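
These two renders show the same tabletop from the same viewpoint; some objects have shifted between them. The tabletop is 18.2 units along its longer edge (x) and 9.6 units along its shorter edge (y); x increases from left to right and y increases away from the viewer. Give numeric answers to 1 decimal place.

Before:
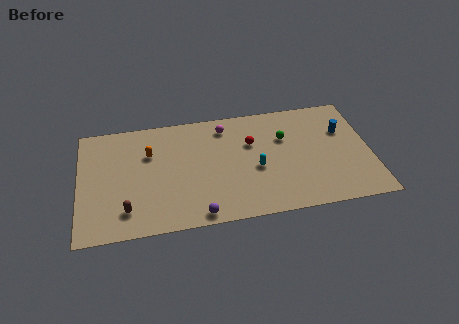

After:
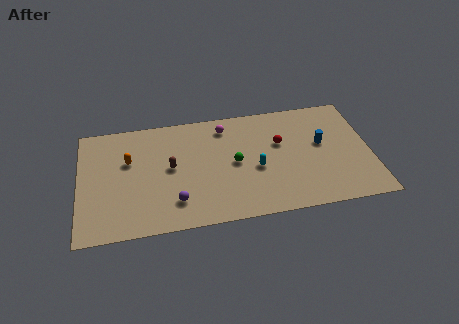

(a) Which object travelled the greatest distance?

the brown capsule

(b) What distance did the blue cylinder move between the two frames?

1.7

The blue cylinder moved from about (16.6, 6.4) to (15.2, 5.5), a distance of √(1.4² + 0.9²) ≈ 1.7.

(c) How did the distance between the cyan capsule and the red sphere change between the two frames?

+0.3

The distance was about 2.2 in the first image and 2.5 in the second, so they moved 0.3 units further apart.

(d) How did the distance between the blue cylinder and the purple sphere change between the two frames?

-0.9

Before: roughly 10.8 units apart; after: 9.9. That's 0.9 units closer together.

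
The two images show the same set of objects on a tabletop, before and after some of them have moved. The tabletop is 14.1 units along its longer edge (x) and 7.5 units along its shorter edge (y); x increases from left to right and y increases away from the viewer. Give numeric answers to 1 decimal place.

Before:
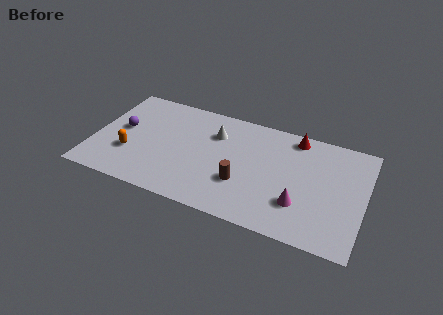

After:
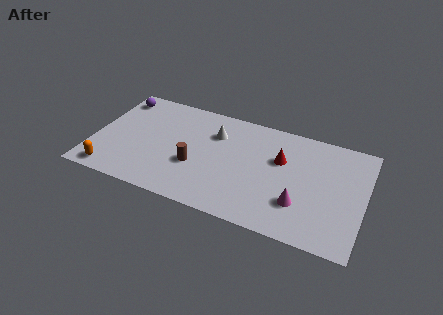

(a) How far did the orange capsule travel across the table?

1.8

The orange capsule was near (2.0, 2.5) before and (1.2, 0.9) after, so it travelled √(0.8² + 1.6²) ≈ 1.8 units.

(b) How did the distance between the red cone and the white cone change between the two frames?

-0.7

They were about 4.3 units apart before and 3.6 after — 0.7 units closer together.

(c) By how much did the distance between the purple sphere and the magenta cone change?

+1.1

The distance was about 9.7 in the first image and 10.8 in the second, so they moved 1.1 units further apart.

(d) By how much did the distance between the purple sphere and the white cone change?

+0.4

The distance was about 5.0 in the first image and 5.4 in the second, so they moved 0.4 units further apart.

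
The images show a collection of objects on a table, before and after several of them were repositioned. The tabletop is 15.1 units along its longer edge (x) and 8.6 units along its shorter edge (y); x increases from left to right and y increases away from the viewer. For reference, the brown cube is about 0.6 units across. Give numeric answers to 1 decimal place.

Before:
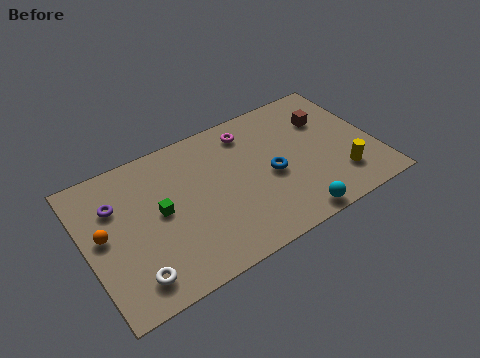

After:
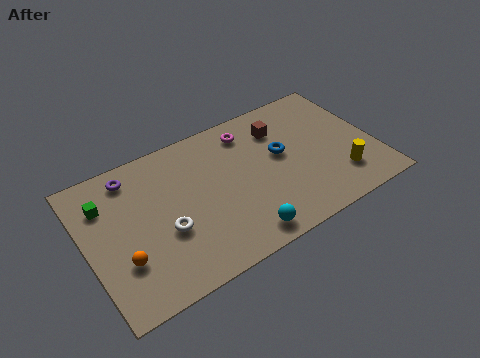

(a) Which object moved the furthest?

the green cube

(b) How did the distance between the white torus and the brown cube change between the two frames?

-4.5

The distance was about 11.8 in the first image and 7.3 in the second, so they moved 4.5 units closer together.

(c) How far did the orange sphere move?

2.0

The orange sphere was near (0.9, 4.6) before and (1.6, 2.7) after, so it travelled √(0.7² + 1.9²) ≈ 2.0 units.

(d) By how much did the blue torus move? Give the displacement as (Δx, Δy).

(0.7, 1.0)

The blue torus was at about (9.6, 3.9) and moved to about (10.3, 4.9).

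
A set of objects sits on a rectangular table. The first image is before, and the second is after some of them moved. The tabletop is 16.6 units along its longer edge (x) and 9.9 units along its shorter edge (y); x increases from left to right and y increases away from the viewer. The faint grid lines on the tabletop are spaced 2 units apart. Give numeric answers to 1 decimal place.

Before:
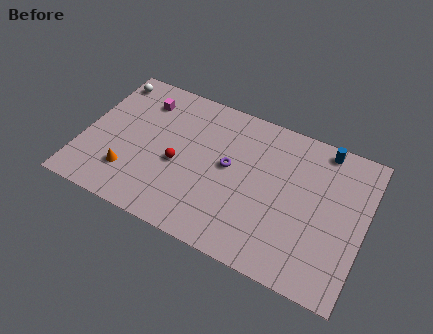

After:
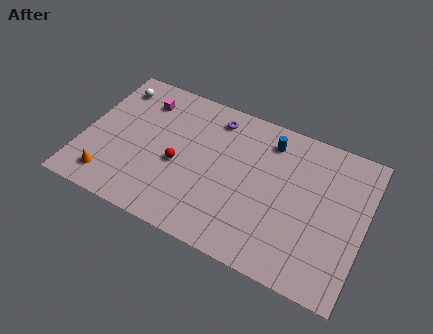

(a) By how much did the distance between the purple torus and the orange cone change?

+2.3

They were about 6.3 units apart before and 8.6 after — 2.3 units further apart.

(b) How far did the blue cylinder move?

3.2

From (13.8, 8.9) to (10.7, 8.1), the blue cylinder covered √(3.1² + 0.8²) ≈ 3.2 units.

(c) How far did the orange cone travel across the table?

1.4

From (3.0, 2.5) to (1.9, 1.7), the orange cone covered √(1.1² + 0.8²) ≈ 1.4 units.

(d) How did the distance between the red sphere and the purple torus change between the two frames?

+1.2

Before: roughly 3.1 units apart; after: 4.3. That's 1.2 units further apart.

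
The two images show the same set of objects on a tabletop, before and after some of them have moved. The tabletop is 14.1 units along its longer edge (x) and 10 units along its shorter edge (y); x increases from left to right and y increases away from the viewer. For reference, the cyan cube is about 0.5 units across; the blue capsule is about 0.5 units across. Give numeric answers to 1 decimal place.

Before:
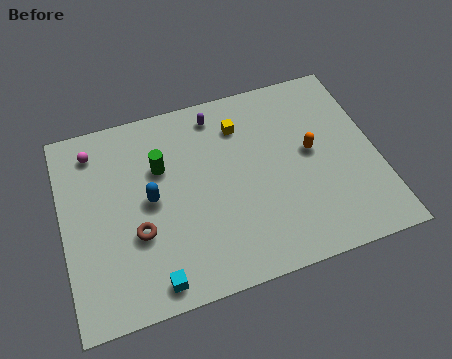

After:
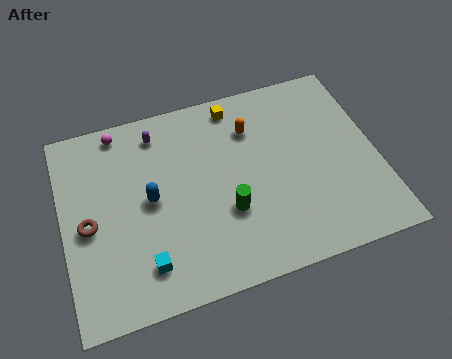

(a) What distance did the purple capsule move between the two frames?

2.7

From (7.2, 8.6) to (4.5, 8.4), the purple capsule covered √(2.7² + 0.2²) ≈ 2.7 units.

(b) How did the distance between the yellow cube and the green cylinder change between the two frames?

+1.5

Before: roughly 3.9 units apart; after: 5.4. That's 1.5 units further apart.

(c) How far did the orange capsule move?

3.2

The orange capsule moved from about (11.2, 5.4) to (8.7, 7.4), a distance of √(2.5² + 2.0²) ≈ 3.2.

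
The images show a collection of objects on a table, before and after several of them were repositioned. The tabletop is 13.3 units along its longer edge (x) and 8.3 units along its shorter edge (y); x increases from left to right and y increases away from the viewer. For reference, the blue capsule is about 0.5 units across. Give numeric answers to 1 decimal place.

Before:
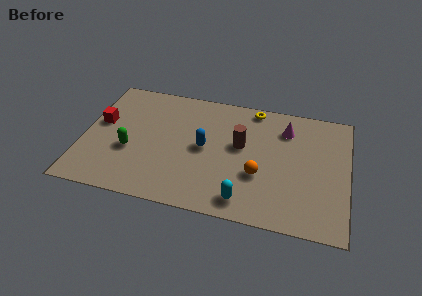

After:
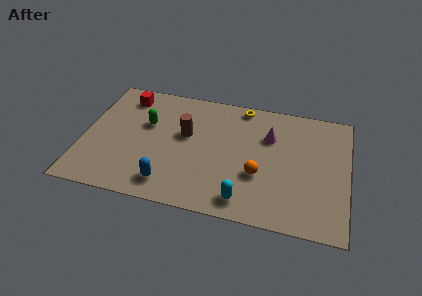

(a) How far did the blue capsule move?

3.2

The blue capsule was near (6.1, 4.2) before and (4.5, 1.4) after, so it travelled √(1.6² + 2.8²) ≈ 3.2 units.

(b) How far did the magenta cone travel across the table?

1.1

The magenta cone was near (10.1, 6.4) before and (9.3, 5.7) after, so it travelled √(0.8² + 0.7²) ≈ 1.1 units.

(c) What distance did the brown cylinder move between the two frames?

2.8

The brown cylinder moved from about (7.9, 4.8) to (5.1, 4.9), a distance of √(2.8² + 0.1²) ≈ 2.8.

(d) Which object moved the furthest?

the blue capsule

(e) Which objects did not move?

the cyan capsule and the orange sphere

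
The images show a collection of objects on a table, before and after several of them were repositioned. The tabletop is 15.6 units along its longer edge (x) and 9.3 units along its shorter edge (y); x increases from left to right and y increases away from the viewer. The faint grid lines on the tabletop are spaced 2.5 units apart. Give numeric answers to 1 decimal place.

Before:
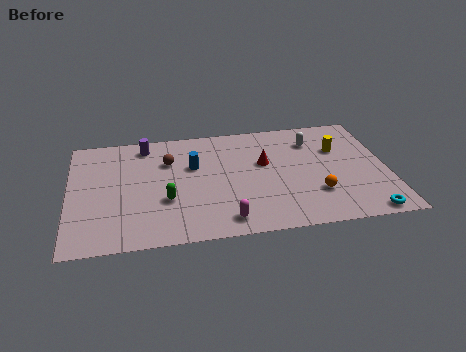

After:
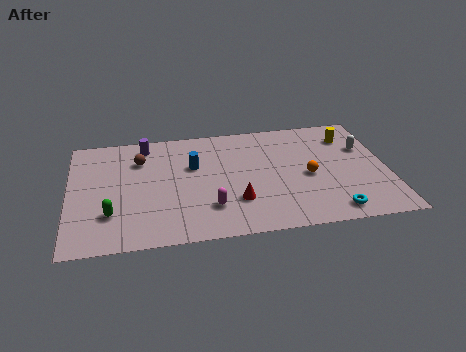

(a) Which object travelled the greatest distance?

the red cone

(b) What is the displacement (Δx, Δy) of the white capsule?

(2.5, -1.0)

From the two frames, the white capsule sits at roughly (12.1, 7.1) before and (14.6, 6.1) after.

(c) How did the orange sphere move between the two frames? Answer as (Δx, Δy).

(-0.3, 1.5)

From the two frames, the orange sphere sits at roughly (12.0, 2.7) before and (11.7, 4.2) after.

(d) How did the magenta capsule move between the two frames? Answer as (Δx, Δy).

(-0.7, 1.1)

From the two frames, the magenta capsule sits at roughly (7.5, 1.3) before and (6.8, 2.4) after.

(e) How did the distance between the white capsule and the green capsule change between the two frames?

+4.8

The distance was about 8.3 in the first image and 13.1 in the second, so they moved 4.8 units further apart.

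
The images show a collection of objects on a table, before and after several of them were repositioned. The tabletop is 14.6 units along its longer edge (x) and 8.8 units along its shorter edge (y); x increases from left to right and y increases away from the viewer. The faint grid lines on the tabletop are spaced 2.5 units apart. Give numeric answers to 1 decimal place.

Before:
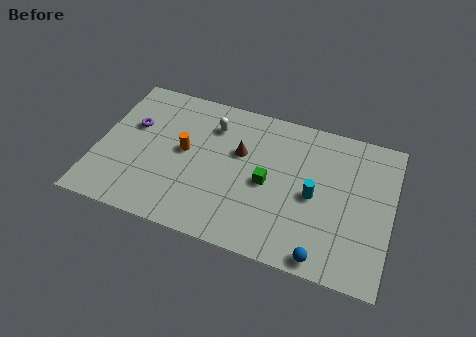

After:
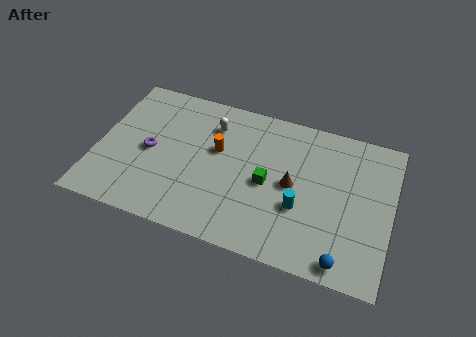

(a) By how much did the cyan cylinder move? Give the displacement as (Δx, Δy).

(-0.6, -0.9)

The cyan cylinder was at about (10.8, 4.1) and moved to about (10.2, 3.2).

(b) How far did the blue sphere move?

1.0

From (11.5, 0.8) to (12.5, 0.9), the blue sphere covered √(1.0² + 0.1²) ≈ 1.0 units.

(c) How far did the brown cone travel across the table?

2.9

The brown cone was near (7.0, 5.5) before and (9.7, 4.4) after, so it travelled √(2.7² + 1.1²) ≈ 2.9 units.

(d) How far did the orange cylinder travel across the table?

1.7

From (4.3, 4.7) to (5.9, 5.3), the orange cylinder covered √(1.6² + 0.6²) ≈ 1.7 units.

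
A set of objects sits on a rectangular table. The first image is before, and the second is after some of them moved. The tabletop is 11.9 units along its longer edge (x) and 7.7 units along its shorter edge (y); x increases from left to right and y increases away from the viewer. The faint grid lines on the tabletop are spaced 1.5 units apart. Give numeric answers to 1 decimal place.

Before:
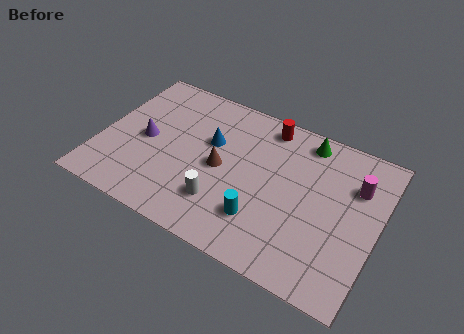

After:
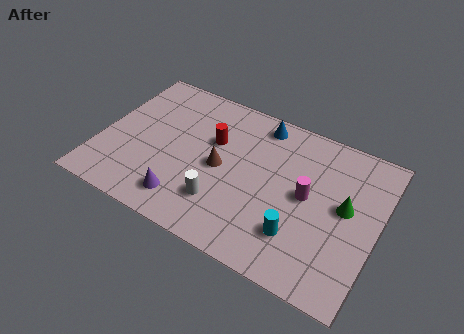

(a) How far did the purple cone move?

3.1

The purple cone moved from about (1.9, 3.7) to (4.0, 1.4), a distance of √(2.1² + 2.3²) ≈ 3.1.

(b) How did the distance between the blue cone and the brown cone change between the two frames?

+2.0

They were about 1.3 units apart before and 3.3 after — 2.0 units further apart.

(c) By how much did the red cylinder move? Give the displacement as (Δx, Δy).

(-2.1, -1.8)

The red cylinder started near (6.8, 6.7) and ended near (4.7, 4.9).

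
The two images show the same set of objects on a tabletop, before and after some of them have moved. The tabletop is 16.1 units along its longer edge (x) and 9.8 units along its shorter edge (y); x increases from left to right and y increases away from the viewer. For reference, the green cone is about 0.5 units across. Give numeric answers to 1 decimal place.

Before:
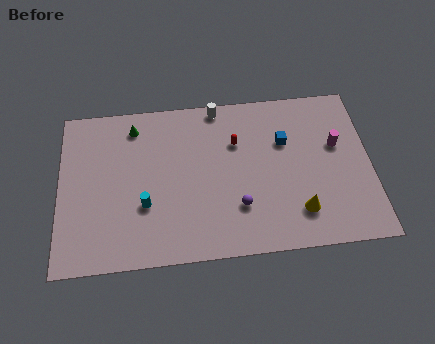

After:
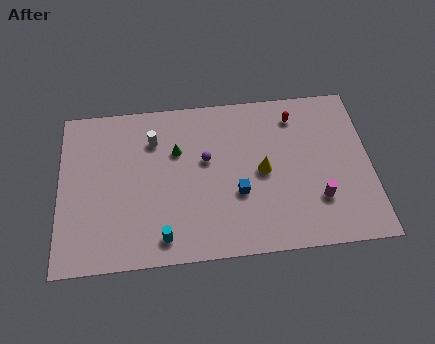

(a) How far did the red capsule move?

3.4

The red capsule was near (9.2, 6.7) before and (12.3, 8.0) after, so it travelled √(3.1² + 1.3²) ≈ 3.4 units.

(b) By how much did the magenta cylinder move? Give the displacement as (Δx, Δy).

(-1.1, -3.2)

The magenta cylinder was at about (14.4, 6.0) and moved to about (13.3, 2.8).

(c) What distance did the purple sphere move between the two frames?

3.4

The purple sphere was near (9.2, 2.8) before and (7.6, 5.8) after, so it travelled √(1.6² + 3.0²) ≈ 3.4 units.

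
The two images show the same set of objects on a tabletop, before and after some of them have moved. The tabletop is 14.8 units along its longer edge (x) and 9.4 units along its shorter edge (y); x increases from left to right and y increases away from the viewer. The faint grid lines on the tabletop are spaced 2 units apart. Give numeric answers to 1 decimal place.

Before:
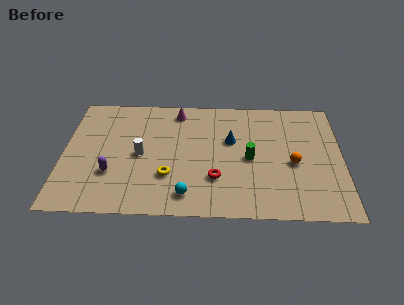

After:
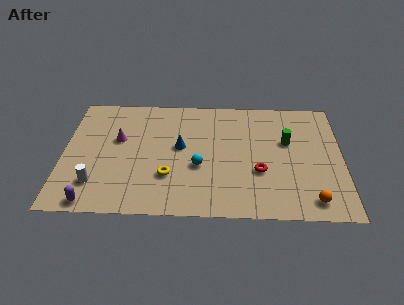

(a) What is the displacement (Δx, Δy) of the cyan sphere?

(0.6, 2.2)

From the two frames, the cyan sphere sits at roughly (6.6, 1.5) before and (7.2, 3.7) after.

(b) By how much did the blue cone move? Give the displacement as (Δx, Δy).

(-2.7, -0.6)

The blue cone was at about (8.9, 5.8) and moved to about (6.2, 5.2).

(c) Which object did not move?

the yellow torus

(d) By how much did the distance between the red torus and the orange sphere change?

-0.9

They were about 4.3 units apart before and 3.4 after — 0.9 units closer together.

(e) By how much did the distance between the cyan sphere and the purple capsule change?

+1.9

The distance was about 4.3 in the first image and 6.2 in the second, so they moved 1.9 units further apart.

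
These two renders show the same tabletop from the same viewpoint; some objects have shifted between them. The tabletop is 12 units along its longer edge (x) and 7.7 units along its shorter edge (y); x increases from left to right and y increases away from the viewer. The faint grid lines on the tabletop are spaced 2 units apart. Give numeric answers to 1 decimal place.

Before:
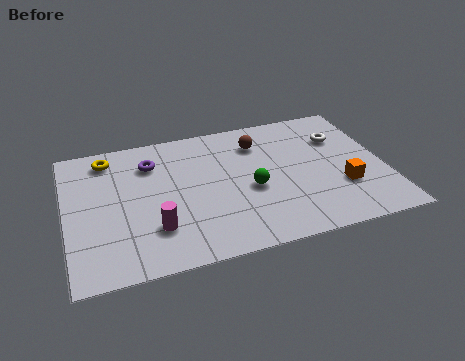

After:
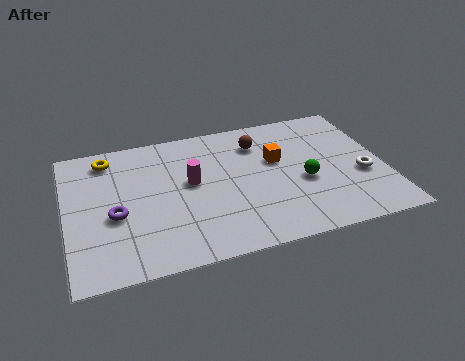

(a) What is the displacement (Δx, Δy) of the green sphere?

(2.0, -0.1)

The green sphere started near (6.9, 3.3) and ended near (8.9, 3.2).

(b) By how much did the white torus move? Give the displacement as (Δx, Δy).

(0.6, -2.4)

The white torus started near (10.5, 5.4) and ended near (11.1, 3.0).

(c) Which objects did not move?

the brown sphere and the yellow torus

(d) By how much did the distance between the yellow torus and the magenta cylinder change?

-0.9

Before: roughly 4.6 units apart; after: 3.7. That's 0.9 units closer together.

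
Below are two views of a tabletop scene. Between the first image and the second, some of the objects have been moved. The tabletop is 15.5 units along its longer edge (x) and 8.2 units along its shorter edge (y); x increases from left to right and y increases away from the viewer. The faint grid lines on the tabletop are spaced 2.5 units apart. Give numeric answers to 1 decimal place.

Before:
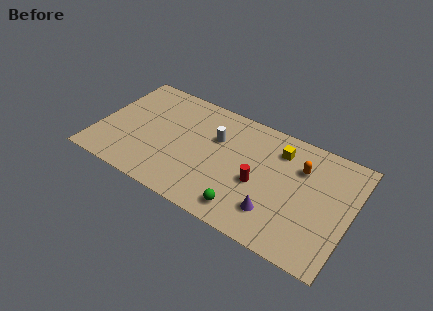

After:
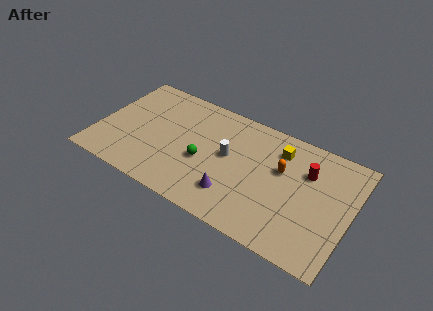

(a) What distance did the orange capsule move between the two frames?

1.3

The orange capsule moved from about (12.3, 5.8) to (11.2, 5.1), a distance of √(1.1² + 0.7²) ≈ 1.3.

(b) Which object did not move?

the yellow cube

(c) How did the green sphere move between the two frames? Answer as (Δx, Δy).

(-2.9, 2.1)

The green sphere started near (9.5, 1.3) and ended near (6.6, 3.4).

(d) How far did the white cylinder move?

1.3

From (7.1, 5.4) to (8.0, 4.5), the white cylinder covered √(0.9² + 0.9²) ≈ 1.3 units.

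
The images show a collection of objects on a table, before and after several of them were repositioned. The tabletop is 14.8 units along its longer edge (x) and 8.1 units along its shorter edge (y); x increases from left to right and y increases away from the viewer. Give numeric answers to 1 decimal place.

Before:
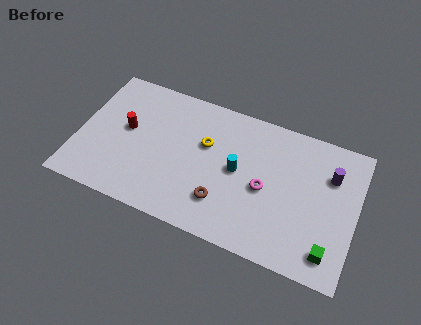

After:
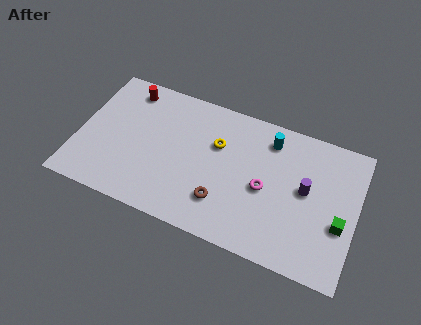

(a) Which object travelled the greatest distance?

the cyan cylinder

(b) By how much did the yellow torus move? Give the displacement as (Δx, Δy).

(0.6, 0.2)

The yellow torus started near (6.7, 5.1) and ended near (7.3, 5.3).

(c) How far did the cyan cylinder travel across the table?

2.8

The cyan cylinder moved from about (8.5, 4.2) to (10.0, 6.6), a distance of √(1.5² + 2.4²) ≈ 2.8.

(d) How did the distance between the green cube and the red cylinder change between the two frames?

+0.8

They were about 11.5 units apart before and 12.3 after — 0.8 units further apart.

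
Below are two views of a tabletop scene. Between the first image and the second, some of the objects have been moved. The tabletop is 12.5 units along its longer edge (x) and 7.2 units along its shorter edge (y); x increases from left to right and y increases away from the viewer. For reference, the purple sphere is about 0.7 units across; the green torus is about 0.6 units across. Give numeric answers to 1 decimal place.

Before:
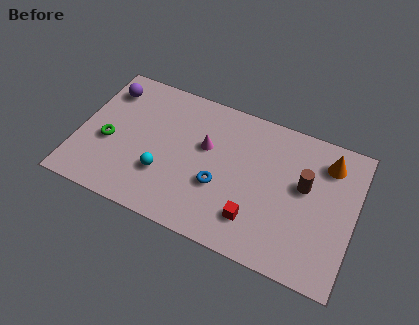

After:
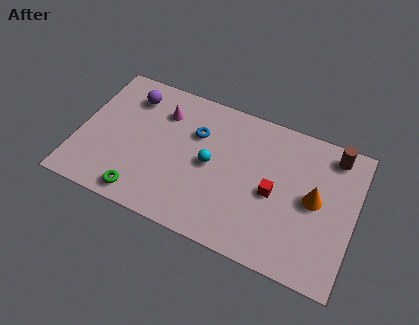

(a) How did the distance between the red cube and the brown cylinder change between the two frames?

+0.6

The distance was about 3.2 in the first image and 3.8 in the second, so they moved 0.6 units further apart.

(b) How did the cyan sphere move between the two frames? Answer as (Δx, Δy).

(2.0, 1.3)

The cyan sphere was at about (4.0, 2.3) and moved to about (6.0, 3.6).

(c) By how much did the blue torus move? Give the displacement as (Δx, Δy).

(-1.3, 2.2)

The blue torus started near (6.5, 2.7) and ended near (5.2, 4.9).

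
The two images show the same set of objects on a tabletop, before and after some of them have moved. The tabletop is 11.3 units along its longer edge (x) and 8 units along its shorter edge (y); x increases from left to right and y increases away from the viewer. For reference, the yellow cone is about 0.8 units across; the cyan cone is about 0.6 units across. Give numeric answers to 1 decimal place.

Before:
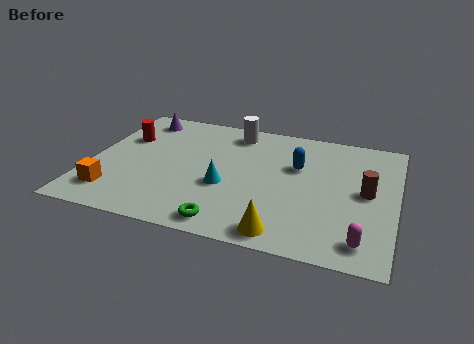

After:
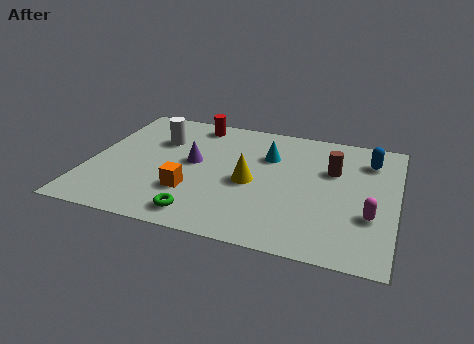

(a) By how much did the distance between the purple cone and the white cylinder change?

-1.8

The distance was about 3.6 in the first image and 1.8 in the second, so they moved 1.8 units closer together.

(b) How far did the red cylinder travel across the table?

3.0

The red cylinder was near (1.1, 5.3) before and (3.6, 7.0) after, so it travelled √(2.5² + 1.7²) ≈ 3.0 units.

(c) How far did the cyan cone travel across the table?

2.8

The cyan cone was near (5.1, 3.1) before and (6.5, 5.5) after, so it travelled √(1.4² + 2.4²) ≈ 2.8 units.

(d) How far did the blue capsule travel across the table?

2.8

The blue capsule moved from about (7.6, 5.1) to (10.2, 6.2), a distance of √(2.6² + 1.1²) ≈ 2.8.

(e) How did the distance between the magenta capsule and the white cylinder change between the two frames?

+0.9

Before: roughly 7.6 units apart; after: 8.5. That's 0.9 units further apart.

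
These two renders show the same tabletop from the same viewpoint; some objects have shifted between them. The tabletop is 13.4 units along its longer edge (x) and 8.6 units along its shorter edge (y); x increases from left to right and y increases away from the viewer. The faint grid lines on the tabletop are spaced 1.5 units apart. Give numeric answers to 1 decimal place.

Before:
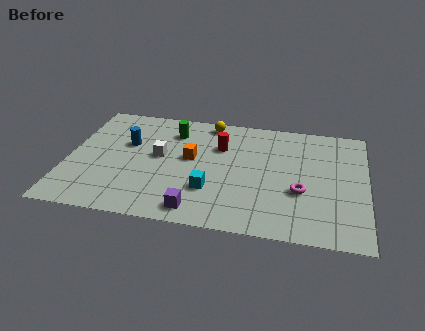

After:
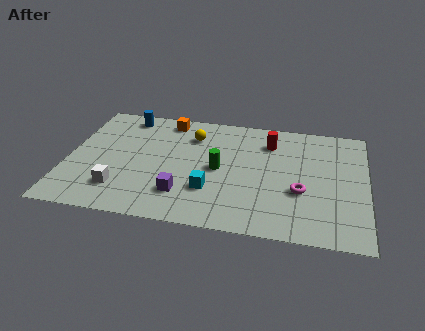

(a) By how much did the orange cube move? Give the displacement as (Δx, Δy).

(-1.2, 2.7)

From the two frames, the orange cube sits at roughly (5.5, 4.8) before and (4.3, 7.5) after.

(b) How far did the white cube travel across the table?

3.1

The white cube moved from about (4.1, 4.7) to (2.5, 2.0), a distance of √(1.6² + 2.7²) ≈ 3.1.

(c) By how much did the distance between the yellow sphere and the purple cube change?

-2.2

The distance was about 6.6 in the first image and 4.4 in the second, so they moved 2.2 units closer together.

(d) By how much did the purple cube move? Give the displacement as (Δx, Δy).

(-0.7, 1.0)

From the two frames, the purple cube sits at roughly (6.0, 1.1) before and (5.3, 2.1) after.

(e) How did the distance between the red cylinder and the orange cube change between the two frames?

+3.1

The distance was about 1.7 in the first image and 4.8 in the second, so they moved 3.1 units further apart.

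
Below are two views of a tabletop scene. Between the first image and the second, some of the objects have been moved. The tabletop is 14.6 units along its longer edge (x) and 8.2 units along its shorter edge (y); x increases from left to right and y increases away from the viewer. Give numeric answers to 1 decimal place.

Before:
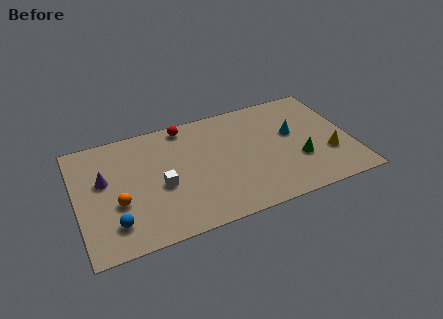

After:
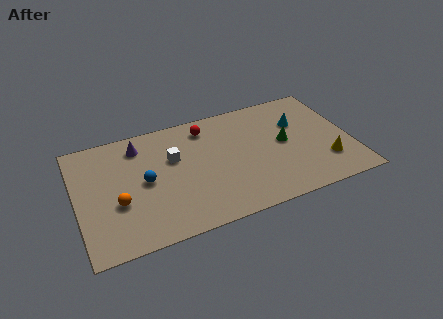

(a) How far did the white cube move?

1.9

From (4.4, 3.5) to (5.2, 5.2), the white cube covered √(0.8² + 1.7²) ≈ 1.9 units.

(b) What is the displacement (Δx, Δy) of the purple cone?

(2.0, 1.8)

The purple cone started near (1.5, 4.9) and ended near (3.5, 6.7).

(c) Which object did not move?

the orange sphere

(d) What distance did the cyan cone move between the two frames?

0.8

From (11.6, 4.8) to (12.0, 5.5), the cyan cone covered √(0.4² + 0.7²) ≈ 0.8 units.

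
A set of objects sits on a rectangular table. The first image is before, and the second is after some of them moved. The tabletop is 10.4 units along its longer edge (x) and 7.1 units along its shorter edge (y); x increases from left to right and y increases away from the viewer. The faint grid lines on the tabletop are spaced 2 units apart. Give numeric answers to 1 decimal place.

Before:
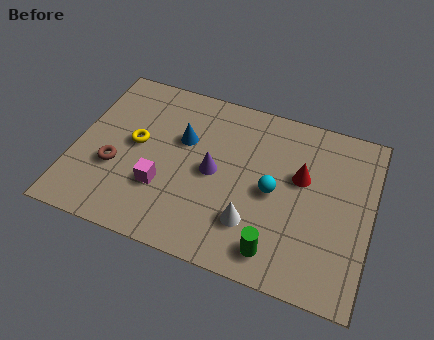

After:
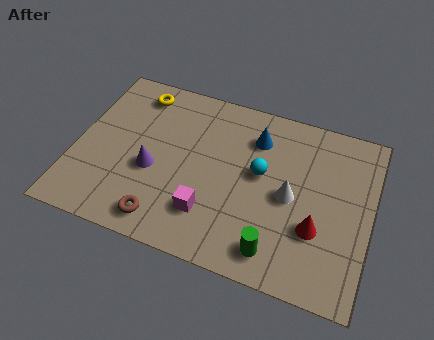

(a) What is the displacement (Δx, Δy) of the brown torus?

(1.9, -1.6)

From the two frames, the brown torus sits at roughly (1.5, 2.6) before and (3.4, 1.0) after.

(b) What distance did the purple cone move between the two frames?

2.2

The purple cone moved from about (4.9, 3.5) to (2.8, 2.9), a distance of √(2.1² + 0.6²) ≈ 2.2.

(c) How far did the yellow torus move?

2.2

The yellow torus was near (2.1, 3.8) before and (1.9, 6.0) after, so it travelled √(0.2² + 2.2²) ≈ 2.2 units.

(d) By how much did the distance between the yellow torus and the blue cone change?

+2.6

They were about 1.7 units apart before and 4.3 after — 2.6 units further apart.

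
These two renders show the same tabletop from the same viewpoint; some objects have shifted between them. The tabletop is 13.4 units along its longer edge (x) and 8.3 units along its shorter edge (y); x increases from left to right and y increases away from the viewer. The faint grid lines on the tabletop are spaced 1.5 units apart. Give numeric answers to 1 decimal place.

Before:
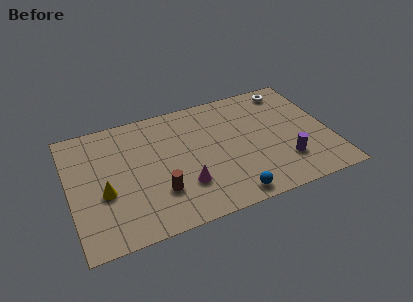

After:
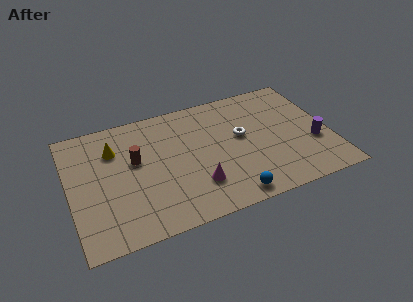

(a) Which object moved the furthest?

the white torus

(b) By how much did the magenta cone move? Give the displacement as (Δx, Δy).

(0.6, -0.2)

The magenta cone started near (5.7, 2.4) and ended near (6.3, 2.2).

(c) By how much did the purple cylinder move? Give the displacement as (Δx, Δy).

(1.6, 0.8)

The purple cylinder was at about (10.9, 2.2) and moved to about (12.5, 3.0).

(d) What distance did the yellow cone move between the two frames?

2.8

The yellow cone moved from about (1.7, 3.3) to (2.4, 6.0), a distance of √(0.7² + 2.7²) ≈ 2.8.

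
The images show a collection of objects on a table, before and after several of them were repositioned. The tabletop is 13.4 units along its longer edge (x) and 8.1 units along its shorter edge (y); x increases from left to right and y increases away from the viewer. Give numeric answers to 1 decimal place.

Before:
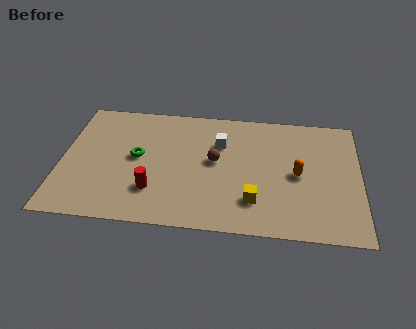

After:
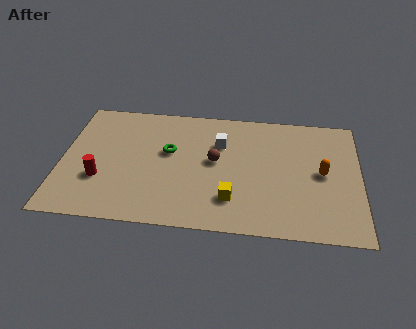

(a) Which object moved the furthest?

the red cylinder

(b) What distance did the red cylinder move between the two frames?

2.5

The red cylinder was near (4.2, 2.2) before and (1.8, 2.7) after, so it travelled √(2.4² + 0.5²) ≈ 2.5 units.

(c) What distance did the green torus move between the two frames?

1.5

From (3.4, 4.3) to (4.8, 4.8), the green torus covered √(1.4² + 0.5²) ≈ 1.5 units.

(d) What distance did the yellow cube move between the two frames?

1.0

The yellow cube moved from about (8.7, 2.0) to (7.7, 2.0), a distance of √(1.0² + 0.0²) ≈ 1.0.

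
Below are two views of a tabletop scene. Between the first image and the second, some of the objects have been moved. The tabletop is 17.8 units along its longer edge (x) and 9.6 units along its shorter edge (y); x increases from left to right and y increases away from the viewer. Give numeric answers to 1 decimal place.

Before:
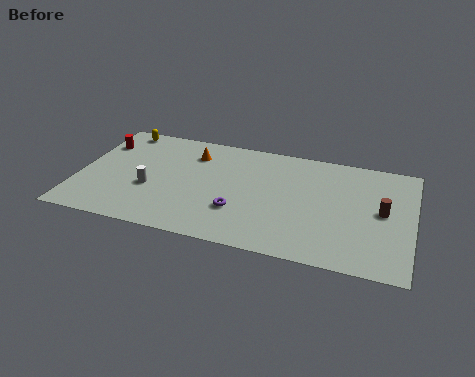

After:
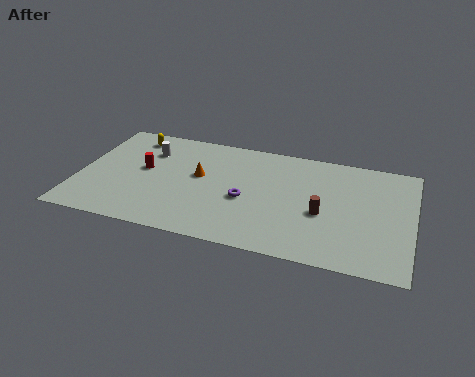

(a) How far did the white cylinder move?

3.3

From (3.9, 3.7) to (3.5, 7.0), the white cylinder covered √(0.4² + 3.3²) ≈ 3.3 units.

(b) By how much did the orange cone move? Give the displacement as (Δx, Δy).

(0.5, -1.9)

The orange cone was at about (5.9, 7.4) and moved to about (6.4, 5.5).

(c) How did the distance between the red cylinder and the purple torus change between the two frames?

-3.1

They were about 8.8 units apart before and 5.7 after — 3.1 units closer together.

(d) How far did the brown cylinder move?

3.3

The brown cylinder moved from about (16.2, 5.0) to (13.1, 4.0), a distance of √(3.1² + 1.0²) ≈ 3.3.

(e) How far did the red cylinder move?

3.1

The red cylinder moved from about (0.9, 7.1) to (3.4, 5.3), a distance of √(2.5² + 1.8²) ≈ 3.1.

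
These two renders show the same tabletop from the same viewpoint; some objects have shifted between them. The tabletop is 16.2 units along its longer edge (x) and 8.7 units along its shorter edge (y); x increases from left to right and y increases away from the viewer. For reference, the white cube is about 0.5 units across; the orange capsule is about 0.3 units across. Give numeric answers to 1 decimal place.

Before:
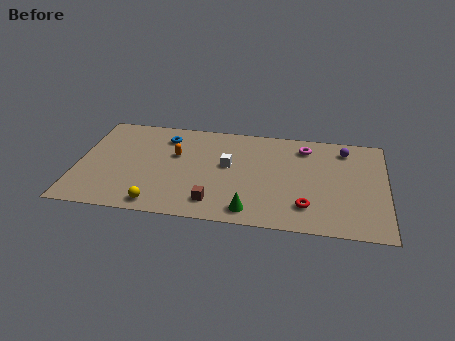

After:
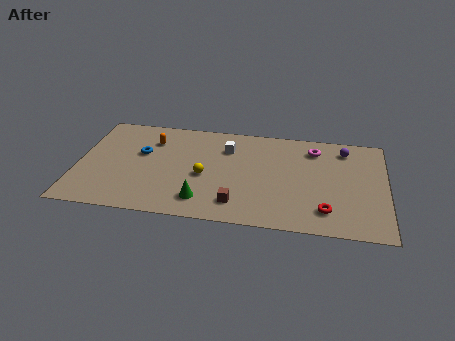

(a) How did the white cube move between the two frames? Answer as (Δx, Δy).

(-0.1, 1.5)

From the two frames, the white cube sits at roughly (7.9, 4.9) before and (7.8, 6.4) after.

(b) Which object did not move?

the purple sphere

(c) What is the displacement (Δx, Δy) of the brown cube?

(1.2, 0.1)

From the two frames, the brown cube sits at roughly (7.3, 1.6) before and (8.5, 1.7) after.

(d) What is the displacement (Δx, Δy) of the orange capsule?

(-1.3, 1.1)

The orange capsule was at about (5.1, 5.4) and moved to about (3.8, 6.5).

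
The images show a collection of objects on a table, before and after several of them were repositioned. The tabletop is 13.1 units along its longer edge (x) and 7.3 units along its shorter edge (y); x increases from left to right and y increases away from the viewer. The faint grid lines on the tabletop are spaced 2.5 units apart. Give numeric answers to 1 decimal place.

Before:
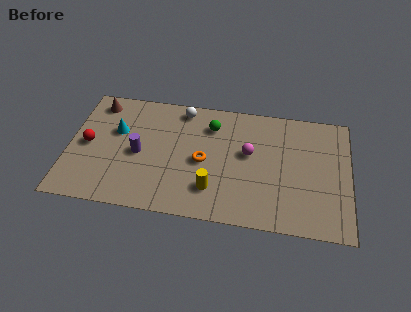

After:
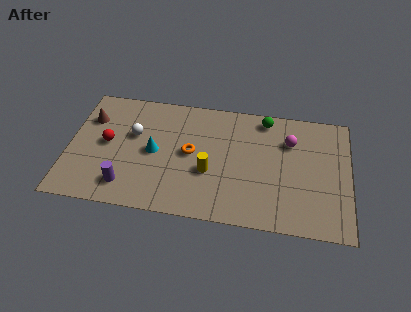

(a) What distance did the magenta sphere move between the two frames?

2.1

The magenta sphere moved from about (8.4, 4.2) to (10.3, 5.2), a distance of √(1.9² + 1.0²) ≈ 2.1.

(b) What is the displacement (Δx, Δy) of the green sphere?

(2.5, 0.8)

The green sphere was at about (6.6, 5.6) and moved to about (9.1, 6.4).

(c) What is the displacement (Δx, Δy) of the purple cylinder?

(-0.5, -2.0)

The purple cylinder started near (3.3, 3.4) and ended near (2.8, 1.4).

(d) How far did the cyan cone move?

2.1

The cyan cone moved from about (2.2, 4.6) to (4.0, 3.6), a distance of √(1.8² + 1.0²) ≈ 2.1.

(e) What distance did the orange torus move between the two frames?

0.7

The orange torus was near (6.3, 3.4) before and (5.7, 3.8) after, so it travelled √(0.6² + 0.4²) ≈ 0.7 units.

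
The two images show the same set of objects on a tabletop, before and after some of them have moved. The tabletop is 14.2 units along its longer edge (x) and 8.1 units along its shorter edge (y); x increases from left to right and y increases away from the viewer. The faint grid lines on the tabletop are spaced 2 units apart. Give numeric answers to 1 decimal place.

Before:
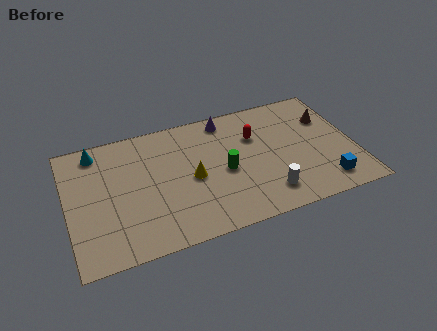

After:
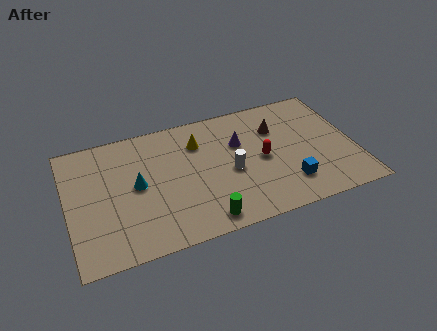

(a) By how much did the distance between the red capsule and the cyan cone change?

-1.7

The distance was about 7.9 in the first image and 6.2 in the second, so they moved 1.7 units closer together.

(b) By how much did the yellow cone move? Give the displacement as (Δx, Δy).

(0.5, 2.2)

From the two frames, the yellow cone sits at roughly (6.1, 3.8) before and (6.6, 6.0) after.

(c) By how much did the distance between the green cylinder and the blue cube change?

-0.9

The distance was about 5.3 in the first image and 4.4 in the second, so they moved 0.9 units closer together.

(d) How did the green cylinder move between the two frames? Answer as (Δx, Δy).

(-1.3, -2.7)

The green cylinder started near (7.7, 3.7) and ended near (6.4, 1.0).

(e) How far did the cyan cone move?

3.3

From (1.6, 7.0) to (3.4, 4.2), the cyan cone covered √(1.8² + 2.8²) ≈ 3.3 units.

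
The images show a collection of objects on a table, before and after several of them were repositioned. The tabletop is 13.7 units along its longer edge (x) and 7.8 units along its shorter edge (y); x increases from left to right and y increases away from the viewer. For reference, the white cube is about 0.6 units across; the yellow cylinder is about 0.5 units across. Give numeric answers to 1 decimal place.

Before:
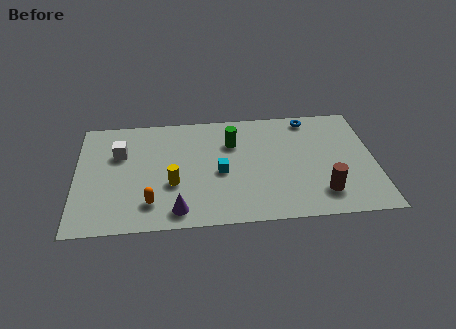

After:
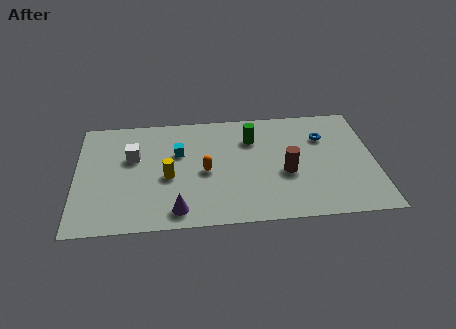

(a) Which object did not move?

the purple cone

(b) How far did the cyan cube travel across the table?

2.4

From (6.6, 3.5) to (4.7, 5.0), the cyan cube covered √(1.9² + 1.5²) ≈ 2.4 units.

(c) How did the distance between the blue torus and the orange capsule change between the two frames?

-3.2

The distance was about 9.0 in the first image and 5.8 in the second, so they moved 3.2 units closer together.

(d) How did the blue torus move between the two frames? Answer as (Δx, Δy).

(0.6, -1.4)

The blue torus was at about (10.8, 6.9) and moved to about (11.4, 5.5).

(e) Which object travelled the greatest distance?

the orange capsule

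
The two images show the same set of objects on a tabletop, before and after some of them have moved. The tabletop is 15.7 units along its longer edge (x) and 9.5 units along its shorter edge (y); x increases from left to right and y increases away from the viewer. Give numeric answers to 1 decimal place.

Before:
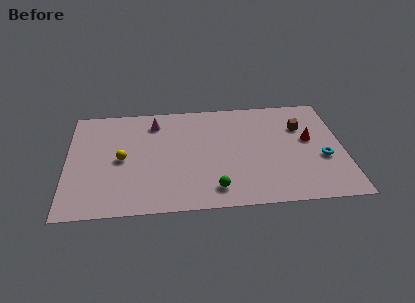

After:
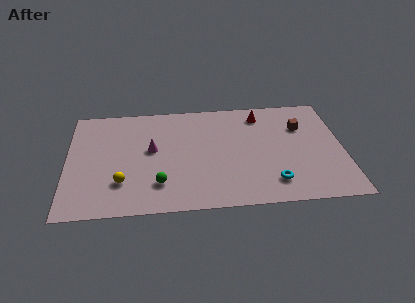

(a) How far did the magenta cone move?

2.4

From (5.0, 7.7) to (4.8, 5.3), the magenta cone covered √(0.2² + 2.4²) ≈ 2.4 units.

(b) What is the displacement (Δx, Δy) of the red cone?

(-2.7, 2.5)

From the two frames, the red cone sits at roughly (13.8, 5.4) before and (11.1, 7.9) after.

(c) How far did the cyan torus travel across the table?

3.4

The cyan torus moved from about (14.5, 3.7) to (11.6, 1.9), a distance of √(2.9² + 1.8²) ≈ 3.4.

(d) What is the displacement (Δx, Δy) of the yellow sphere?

(0.0, -2.0)

The yellow sphere was at about (3.1, 4.6) and moved to about (3.1, 2.6).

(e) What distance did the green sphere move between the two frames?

3.2

The green sphere moved from about (8.3, 1.6) to (5.2, 2.3), a distance of √(3.1² + 0.7²) ≈ 3.2.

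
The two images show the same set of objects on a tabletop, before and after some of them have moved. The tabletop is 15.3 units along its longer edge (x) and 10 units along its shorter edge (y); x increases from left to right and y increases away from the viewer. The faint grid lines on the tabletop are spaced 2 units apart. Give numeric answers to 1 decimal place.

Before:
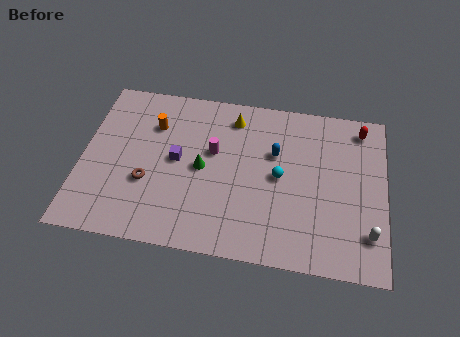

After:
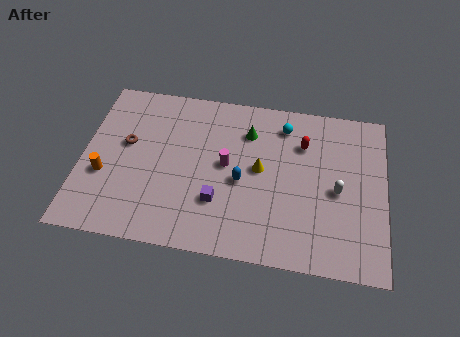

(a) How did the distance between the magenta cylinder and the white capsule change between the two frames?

-3.1

They were about 8.7 units apart before and 5.6 after — 3.1 units closer together.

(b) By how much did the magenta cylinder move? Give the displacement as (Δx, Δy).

(0.7, -0.7)

The magenta cylinder was at about (6.6, 6.0) and moved to about (7.3, 5.3).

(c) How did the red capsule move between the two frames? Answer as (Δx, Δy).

(-2.9, -1.4)

From the two frames, the red capsule sits at roughly (14.0, 8.6) before and (11.1, 7.2) after.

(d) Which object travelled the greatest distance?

the orange cylinder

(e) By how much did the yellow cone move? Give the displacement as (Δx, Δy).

(1.5, -3.0)

The yellow cone started near (7.5, 8.3) and ended near (9.0, 5.3).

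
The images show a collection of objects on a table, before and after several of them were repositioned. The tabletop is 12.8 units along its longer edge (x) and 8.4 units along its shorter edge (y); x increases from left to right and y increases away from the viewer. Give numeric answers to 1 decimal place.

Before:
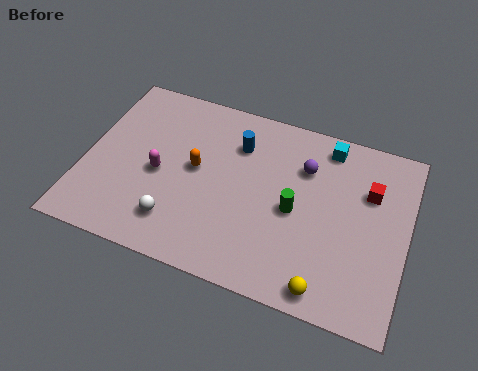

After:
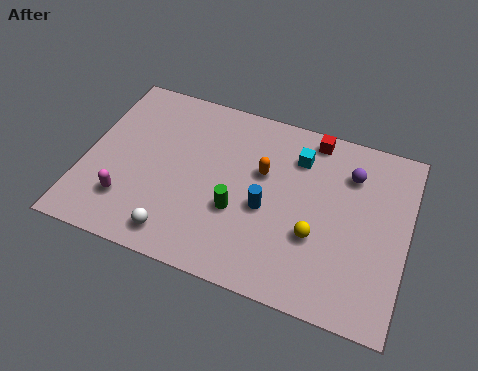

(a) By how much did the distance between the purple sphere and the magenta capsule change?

+3.5

Before: roughly 6.0 units apart; after: 9.5. That's 3.5 units further apart.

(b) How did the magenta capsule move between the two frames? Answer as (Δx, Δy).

(-1.1, -1.7)

From the two frames, the magenta capsule sits at roughly (3.0, 3.8) before and (1.9, 2.1) after.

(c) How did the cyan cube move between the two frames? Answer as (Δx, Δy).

(-1.1, -0.9)

The cyan cube was at about (9.4, 7.3) and moved to about (8.3, 6.4).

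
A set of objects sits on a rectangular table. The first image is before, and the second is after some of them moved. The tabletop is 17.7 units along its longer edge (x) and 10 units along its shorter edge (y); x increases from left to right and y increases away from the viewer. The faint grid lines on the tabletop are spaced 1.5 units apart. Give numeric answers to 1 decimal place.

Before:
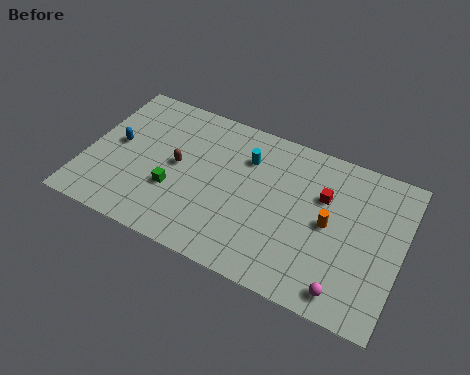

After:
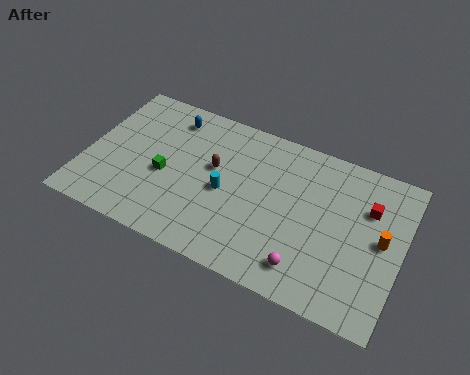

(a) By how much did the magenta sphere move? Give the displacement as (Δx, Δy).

(-2.2, 0.5)

The magenta sphere started near (15.0, 1.3) and ended near (12.8, 1.8).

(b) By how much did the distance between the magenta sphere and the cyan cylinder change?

-3.0

The distance was about 8.6 in the first image and 5.6 in the second, so they moved 3.0 units closer together.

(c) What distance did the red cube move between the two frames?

2.5

The red cube moved from about (13.2, 6.6) to (15.7, 6.9), a distance of √(2.5² + 0.3²) ≈ 2.5.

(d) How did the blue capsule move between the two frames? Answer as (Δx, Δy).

(2.7, 3.0)

From the two frames, the blue capsule sits at roughly (1.6, 5.3) before and (4.3, 8.3) after.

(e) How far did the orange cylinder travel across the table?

2.9

The orange cylinder moved from about (13.7, 5.0) to (16.6, 5.2), a distance of √(2.9² + 0.2²) ≈ 2.9.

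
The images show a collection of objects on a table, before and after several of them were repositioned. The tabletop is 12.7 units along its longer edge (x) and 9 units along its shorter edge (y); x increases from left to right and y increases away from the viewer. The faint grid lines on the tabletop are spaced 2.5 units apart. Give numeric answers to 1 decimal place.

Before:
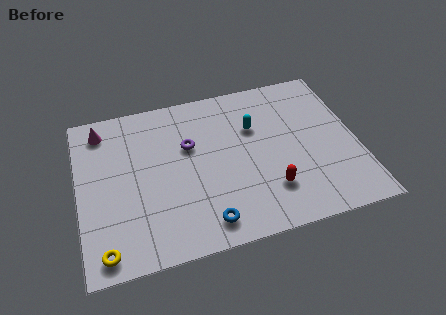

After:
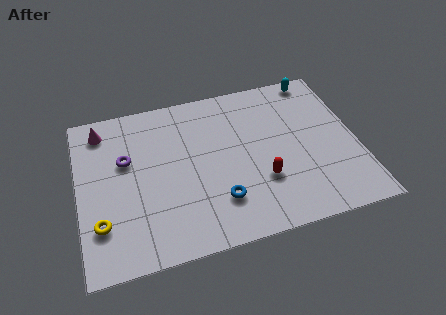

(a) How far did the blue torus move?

1.2

From (5.5, 1.3) to (6.2, 2.3), the blue torus covered √(0.7² + 1.0²) ≈ 1.2 units.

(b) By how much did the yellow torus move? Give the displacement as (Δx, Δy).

(-0.1, 1.4)

The yellow torus was at about (1.0, 1.0) and moved to about (0.9, 2.4).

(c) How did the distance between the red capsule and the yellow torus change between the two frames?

-0.3

They were about 7.6 units apart before and 7.3 after — 0.3 units closer together.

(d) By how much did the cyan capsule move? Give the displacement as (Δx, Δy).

(3.1, 2.2)

From the two frames, the cyan capsule sits at roughly (8.1, 6.0) before and (11.2, 8.2) after.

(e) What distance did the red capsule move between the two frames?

0.7

The red capsule moved from about (8.5, 2.3) to (8.2, 2.9), a distance of √(0.3² + 0.6²) ≈ 0.7.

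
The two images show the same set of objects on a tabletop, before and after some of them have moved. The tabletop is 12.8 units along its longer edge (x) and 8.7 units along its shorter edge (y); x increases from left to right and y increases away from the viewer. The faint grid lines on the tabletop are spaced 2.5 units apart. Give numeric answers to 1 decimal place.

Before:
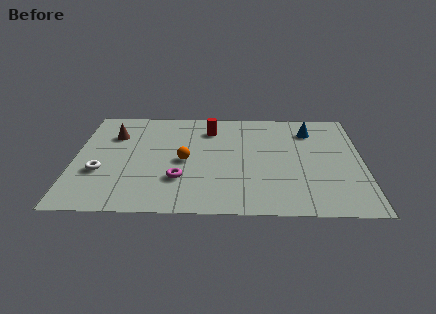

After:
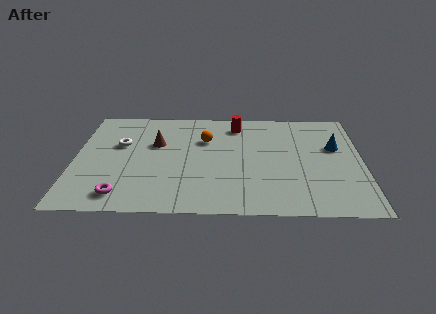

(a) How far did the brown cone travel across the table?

2.0

From (1.7, 6.2) to (3.6, 5.5), the brown cone covered √(1.9² + 0.7²) ≈ 2.0 units.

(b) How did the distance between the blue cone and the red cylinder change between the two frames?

+0.3

Before: roughly 4.5 units apart; after: 4.8. That's 0.3 units further apart.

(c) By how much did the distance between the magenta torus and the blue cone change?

+3.1

The distance was about 7.2 in the first image and 10.3 in the second, so they moved 3.1 units further apart.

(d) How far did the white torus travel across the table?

2.4

The white torus was near (1.2, 3.1) before and (2.0, 5.4) after, so it travelled √(0.8² + 2.3²) ≈ 2.4 units.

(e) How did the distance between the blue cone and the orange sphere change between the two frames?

-0.4

They were about 6.2 units apart before and 5.8 after — 0.4 units closer together.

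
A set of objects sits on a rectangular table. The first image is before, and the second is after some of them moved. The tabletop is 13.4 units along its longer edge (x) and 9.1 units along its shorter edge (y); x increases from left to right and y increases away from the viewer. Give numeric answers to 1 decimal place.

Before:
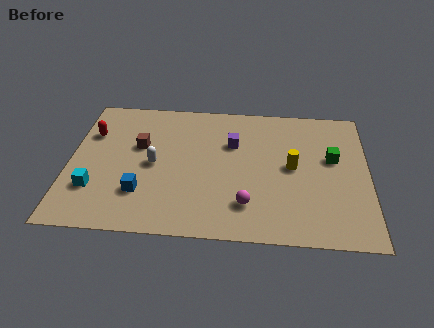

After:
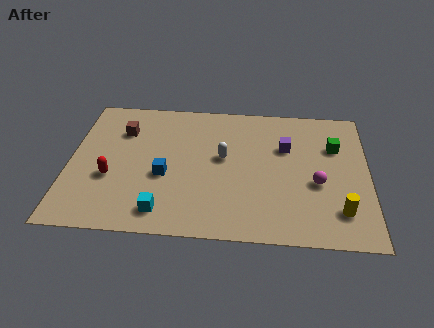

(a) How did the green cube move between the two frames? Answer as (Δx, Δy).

(0.1, 0.8)

From the two frames, the green cube sits at roughly (11.8, 5.4) before and (11.9, 6.2) after.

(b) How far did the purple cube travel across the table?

2.4

The purple cube moved from about (7.3, 6.1) to (9.7, 6.0), a distance of √(2.4² + 0.1²) ≈ 2.4.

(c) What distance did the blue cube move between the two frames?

1.6

From (3.3, 2.5) to (4.3, 3.7), the blue cube covered √(1.0² + 1.2²) ≈ 1.6 units.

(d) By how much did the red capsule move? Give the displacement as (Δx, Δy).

(1.0, -2.9)

From the two frames, the red capsule sits at roughly (0.9, 6.3) before and (1.9, 3.4) after.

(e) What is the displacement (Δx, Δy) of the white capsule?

(3.1, 0.7)

From the two frames, the white capsule sits at roughly (3.8, 4.4) before and (6.9, 5.1) after.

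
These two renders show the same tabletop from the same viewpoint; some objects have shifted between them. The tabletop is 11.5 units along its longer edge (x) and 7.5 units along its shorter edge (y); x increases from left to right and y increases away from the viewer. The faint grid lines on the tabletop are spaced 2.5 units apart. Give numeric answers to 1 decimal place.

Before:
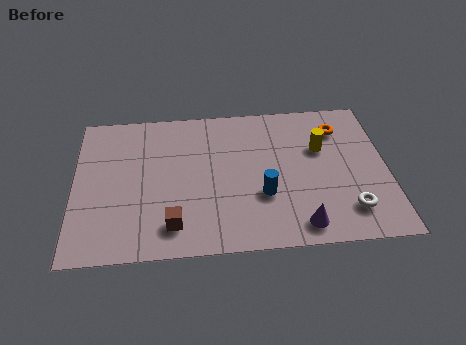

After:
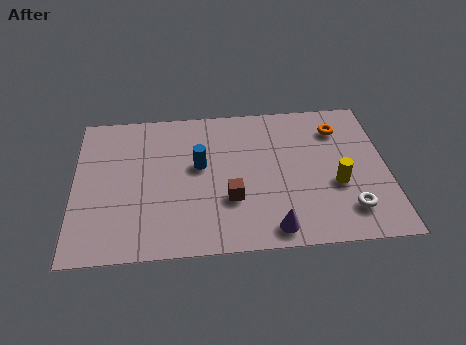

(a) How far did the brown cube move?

2.4

From (3.6, 1.4) to (5.7, 2.5), the brown cube covered √(2.1² + 1.1²) ≈ 2.4 units.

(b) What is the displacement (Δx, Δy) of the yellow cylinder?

(0.5, -1.9)

The yellow cylinder started near (9.1, 4.8) and ended near (9.6, 2.9).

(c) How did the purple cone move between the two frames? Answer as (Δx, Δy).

(-1.0, -0.1)

The purple cone was at about (8.2, 1.0) and moved to about (7.2, 0.9).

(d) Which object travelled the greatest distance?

the blue cylinder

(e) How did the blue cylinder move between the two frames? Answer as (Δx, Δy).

(-2.3, 1.7)

The blue cylinder was at about (6.9, 2.6) and moved to about (4.6, 4.3).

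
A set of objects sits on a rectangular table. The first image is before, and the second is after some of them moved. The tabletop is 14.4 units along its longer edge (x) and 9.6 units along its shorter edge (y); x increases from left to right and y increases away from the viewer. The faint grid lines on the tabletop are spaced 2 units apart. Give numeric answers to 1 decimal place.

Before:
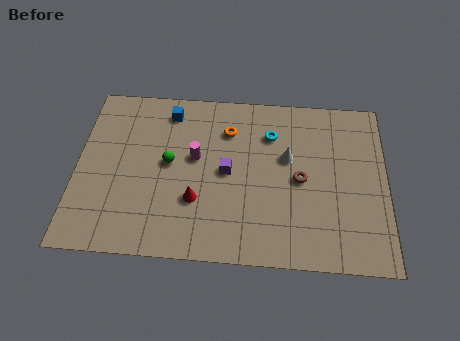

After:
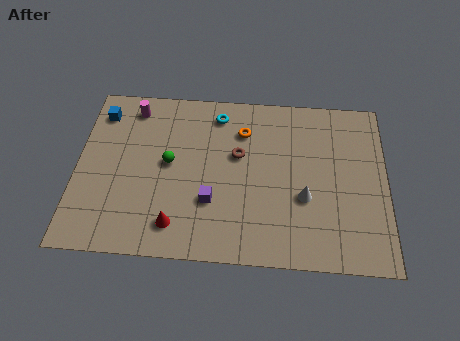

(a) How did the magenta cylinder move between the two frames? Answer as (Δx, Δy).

(-3.0, 2.7)

The magenta cylinder was at about (5.5, 5.5) and moved to about (2.5, 8.2).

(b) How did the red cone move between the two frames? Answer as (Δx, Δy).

(-0.9, -1.4)

The red cone started near (5.6, 3.1) and ended near (4.7, 1.7).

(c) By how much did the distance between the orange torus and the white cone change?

+1.5

Before: roughly 3.1 units apart; after: 4.6. That's 1.5 units further apart.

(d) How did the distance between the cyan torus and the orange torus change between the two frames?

-0.5

They were about 2.0 units apart before and 1.5 after — 0.5 units closer together.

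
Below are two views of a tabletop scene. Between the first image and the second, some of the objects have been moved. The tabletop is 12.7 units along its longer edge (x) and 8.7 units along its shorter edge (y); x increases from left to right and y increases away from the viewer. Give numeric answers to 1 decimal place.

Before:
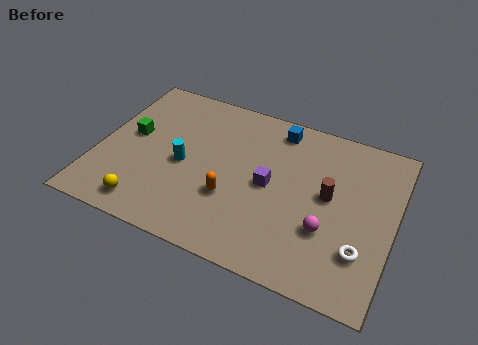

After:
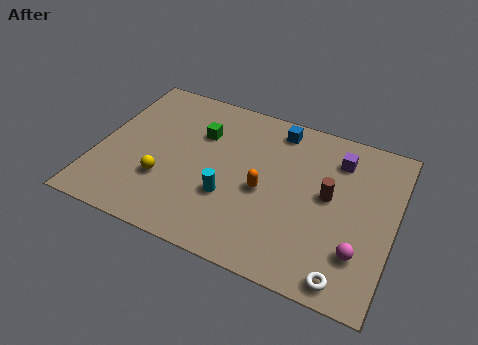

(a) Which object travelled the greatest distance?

the purple cube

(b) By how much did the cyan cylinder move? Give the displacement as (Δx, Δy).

(2.1, -1.0)

From the two frames, the cyan cylinder sits at roughly (3.7, 4.0) before and (5.8, 3.0) after.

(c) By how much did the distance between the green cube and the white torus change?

-2.0

They were about 10.5 units apart before and 8.5 after — 2.0 units closer together.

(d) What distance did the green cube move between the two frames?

3.1

The green cube was near (1.3, 4.8) before and (4.2, 6.0) after, so it travelled √(2.9² + 1.2²) ≈ 3.1 units.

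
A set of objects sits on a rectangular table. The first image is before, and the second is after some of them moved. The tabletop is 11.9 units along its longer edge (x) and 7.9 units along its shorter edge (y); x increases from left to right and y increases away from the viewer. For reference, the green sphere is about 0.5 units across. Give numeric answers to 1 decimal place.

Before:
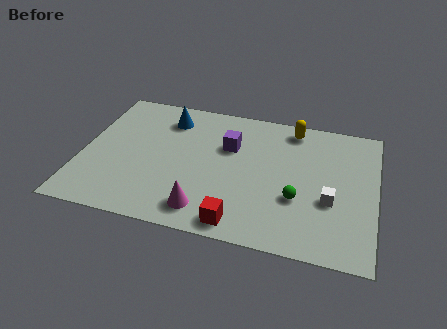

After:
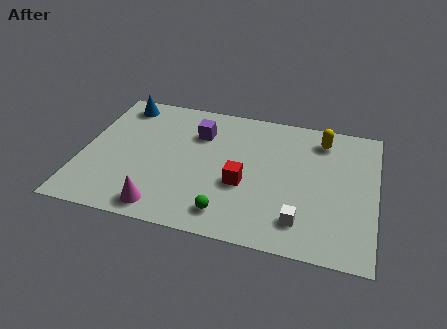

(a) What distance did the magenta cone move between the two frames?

1.7

From (5.2, 1.3) to (3.5, 1.0), the magenta cone covered √(1.7² + 0.3²) ≈ 1.7 units.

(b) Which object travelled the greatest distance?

the green sphere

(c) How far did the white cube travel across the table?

1.8

The white cube moved from about (10.1, 3.0) to (9.0, 1.6), a distance of √(1.1² + 1.4²) ≈ 1.8.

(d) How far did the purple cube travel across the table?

1.4

The purple cube moved from about (5.9, 5.2) to (4.6, 5.7), a distance of √(1.3² + 0.5²) ≈ 1.4.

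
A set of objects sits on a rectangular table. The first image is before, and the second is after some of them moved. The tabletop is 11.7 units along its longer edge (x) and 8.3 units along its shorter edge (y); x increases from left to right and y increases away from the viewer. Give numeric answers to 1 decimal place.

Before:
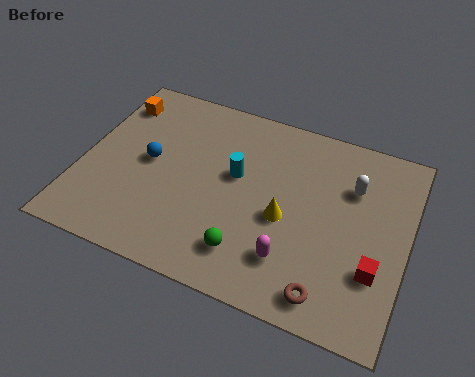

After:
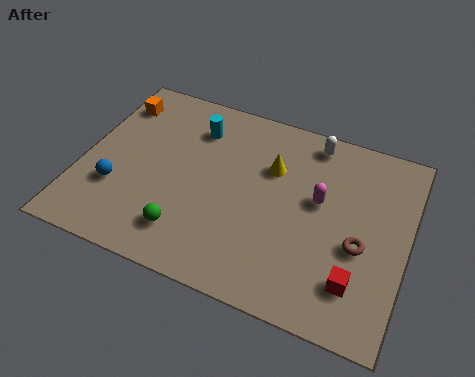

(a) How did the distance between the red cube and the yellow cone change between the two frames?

+1.6

The distance was about 3.4 in the first image and 5.0 in the second, so they moved 1.6 units further apart.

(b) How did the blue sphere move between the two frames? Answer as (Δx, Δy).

(-1.0, -1.6)

From the two frames, the blue sphere sits at roughly (2.4, 4.3) before and (1.4, 2.7) after.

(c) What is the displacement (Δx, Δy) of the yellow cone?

(-0.7, 2.0)

From the two frames, the yellow cone sits at roughly (7.4, 3.6) before and (6.7, 5.6) after.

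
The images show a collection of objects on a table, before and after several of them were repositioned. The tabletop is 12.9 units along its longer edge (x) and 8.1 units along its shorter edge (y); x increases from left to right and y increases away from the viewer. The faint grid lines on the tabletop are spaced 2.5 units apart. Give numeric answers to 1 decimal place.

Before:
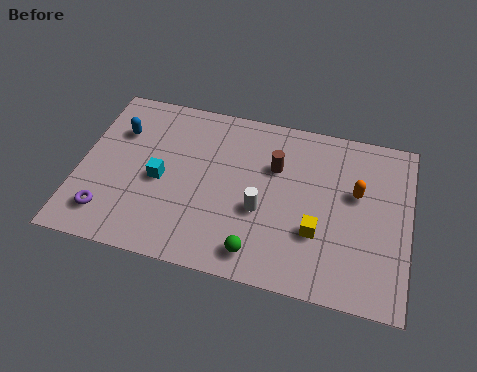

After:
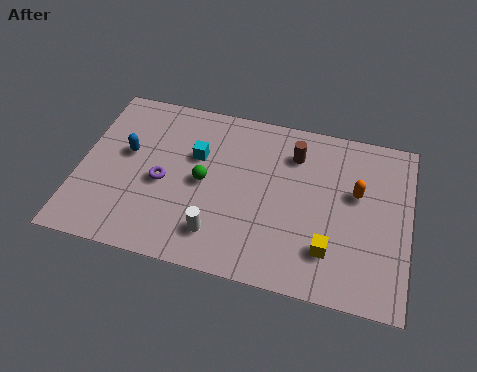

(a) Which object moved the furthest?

the green sphere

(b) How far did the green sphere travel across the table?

3.6

The green sphere moved from about (7.2, 1.2) to (4.9, 4.0), a distance of √(2.3² + 2.8²) ≈ 3.6.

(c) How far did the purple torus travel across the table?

2.8

The purple torus moved from about (1.3, 1.6) to (3.3, 3.6), a distance of √(2.0² + 2.0²) ≈ 2.8.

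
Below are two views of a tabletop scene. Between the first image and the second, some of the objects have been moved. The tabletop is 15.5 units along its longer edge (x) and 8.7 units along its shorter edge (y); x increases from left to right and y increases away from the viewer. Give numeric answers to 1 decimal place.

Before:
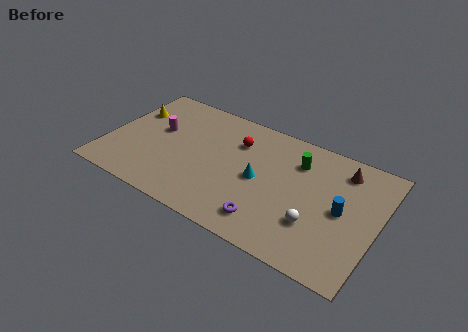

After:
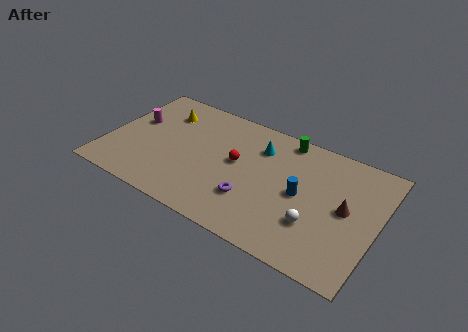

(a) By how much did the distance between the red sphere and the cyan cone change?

-0.6

They were about 2.6 units apart before and 2.0 after — 0.6 units closer together.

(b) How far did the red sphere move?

1.5

The red sphere moved from about (7.2, 6.3) to (7.4, 4.8), a distance of √(0.2² + 1.5²) ≈ 1.5.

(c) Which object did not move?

the white sphere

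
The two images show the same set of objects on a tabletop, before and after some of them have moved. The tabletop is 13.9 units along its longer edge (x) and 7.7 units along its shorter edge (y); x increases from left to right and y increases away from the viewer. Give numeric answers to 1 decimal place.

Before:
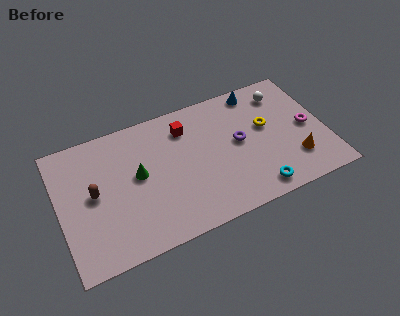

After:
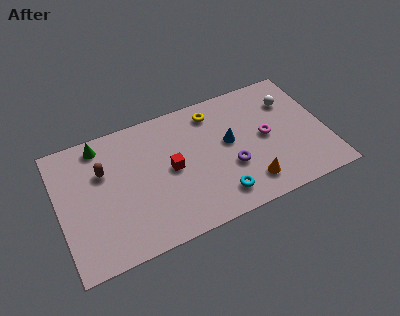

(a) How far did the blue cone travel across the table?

3.1

The blue cone moved from about (10.7, 6.8) to (8.9, 4.3), a distance of √(1.8² + 2.5²) ≈ 3.1.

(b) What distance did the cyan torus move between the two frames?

1.9

From (9.9, 1.0) to (8.0, 1.4), the cyan torus covered √(1.9² + 0.4²) ≈ 1.9 units.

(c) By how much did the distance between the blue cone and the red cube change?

-0.9

They were about 4.0 units apart before and 3.1 after — 0.9 units closer together.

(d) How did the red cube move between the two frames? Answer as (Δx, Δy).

(-1.0, -2.1)

The red cube was at about (6.8, 6.0) and moved to about (5.8, 3.9).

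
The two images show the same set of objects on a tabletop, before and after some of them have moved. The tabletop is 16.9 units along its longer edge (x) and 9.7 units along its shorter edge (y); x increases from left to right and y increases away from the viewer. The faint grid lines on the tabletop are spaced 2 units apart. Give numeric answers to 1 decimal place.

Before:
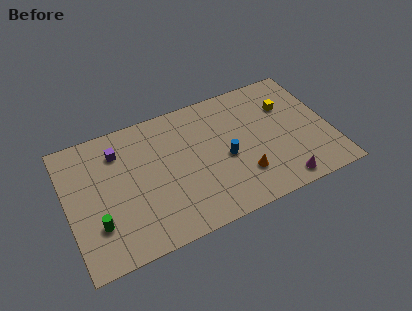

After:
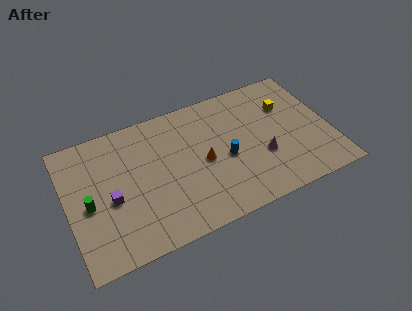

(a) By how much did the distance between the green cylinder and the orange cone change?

-1.9

Before: roughly 9.3 units apart; after: 7.4. That's 1.9 units closer together.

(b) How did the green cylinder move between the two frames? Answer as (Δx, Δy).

(-0.4, 1.6)

From the two frames, the green cylinder sits at roughly (1.7, 2.8) before and (1.3, 4.4) after.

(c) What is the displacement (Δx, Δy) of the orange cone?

(-2.3, 2.0)

From the two frames, the orange cone sits at roughly (11.0, 2.6) before and (8.7, 4.6) after.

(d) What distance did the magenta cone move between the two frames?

2.6

From (13.3, 1.1) to (12.4, 3.5), the magenta cone covered √(0.9² + 2.4²) ≈ 2.6 units.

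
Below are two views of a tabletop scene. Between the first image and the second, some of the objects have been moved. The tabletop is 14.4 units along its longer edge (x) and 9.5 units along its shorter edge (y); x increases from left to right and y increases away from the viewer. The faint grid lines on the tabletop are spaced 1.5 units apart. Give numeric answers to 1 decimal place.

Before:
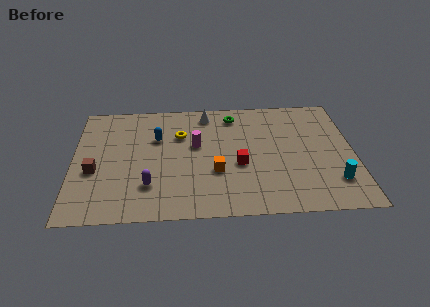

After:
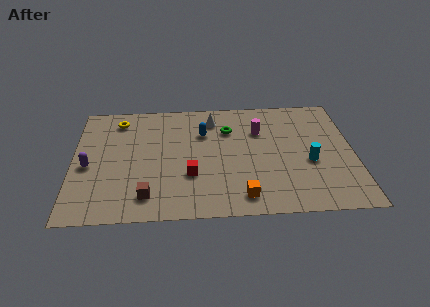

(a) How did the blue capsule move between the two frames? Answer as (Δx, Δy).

(2.4, 0.3)

The blue capsule was at about (4.3, 6.3) and moved to about (6.7, 6.6).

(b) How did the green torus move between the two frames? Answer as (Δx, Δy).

(-0.3, -1.2)

From the two frames, the green torus sits at roughly (8.3, 8.0) before and (8.0, 6.8) after.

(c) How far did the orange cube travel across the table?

2.4

From (7.3, 3.4) to (8.6, 1.4), the orange cube covered √(1.3² + 2.0²) ≈ 2.4 units.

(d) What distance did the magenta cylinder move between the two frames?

3.4

The magenta cylinder was near (6.3, 5.6) before and (9.6, 6.6) after, so it travelled √(3.3² + 1.0²) ≈ 3.4 units.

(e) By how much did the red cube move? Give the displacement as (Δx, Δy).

(-2.5, -0.7)

From the two frames, the red cube sits at roughly (8.5, 3.9) before and (6.0, 3.2) after.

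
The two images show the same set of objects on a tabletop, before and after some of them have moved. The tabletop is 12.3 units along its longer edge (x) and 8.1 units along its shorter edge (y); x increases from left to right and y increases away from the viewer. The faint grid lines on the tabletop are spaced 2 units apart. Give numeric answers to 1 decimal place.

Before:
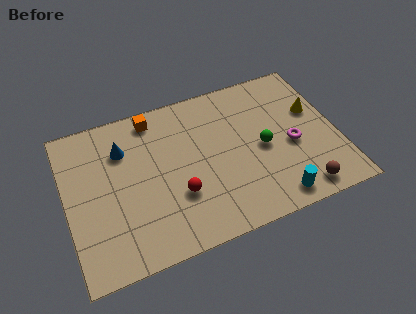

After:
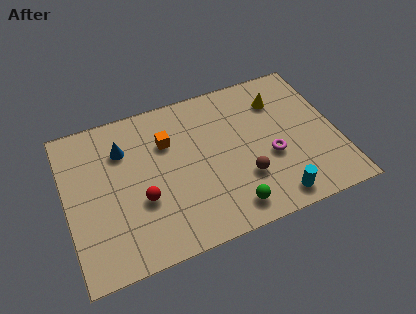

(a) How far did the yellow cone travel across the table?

1.9

The yellow cone was near (11.4, 5.0) before and (9.9, 6.1) after, so it travelled √(1.5² + 1.1²) ≈ 1.9 units.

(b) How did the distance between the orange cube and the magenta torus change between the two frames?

-1.9

The distance was about 7.0 in the first image and 5.1 in the second, so they moved 1.9 units closer together.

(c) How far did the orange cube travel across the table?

1.6

The orange cube was near (4.2, 7.1) before and (4.7, 5.6) after, so it travelled √(0.5² + 1.5²) ≈ 1.6 units.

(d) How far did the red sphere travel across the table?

1.6

From (4.9, 2.7) to (3.3, 3.0), the red sphere covered √(1.6² + 0.3²) ≈ 1.6 units.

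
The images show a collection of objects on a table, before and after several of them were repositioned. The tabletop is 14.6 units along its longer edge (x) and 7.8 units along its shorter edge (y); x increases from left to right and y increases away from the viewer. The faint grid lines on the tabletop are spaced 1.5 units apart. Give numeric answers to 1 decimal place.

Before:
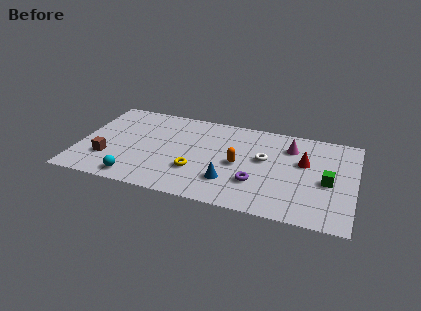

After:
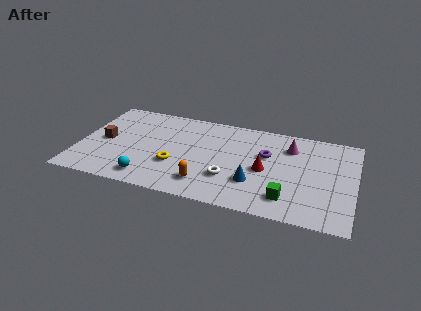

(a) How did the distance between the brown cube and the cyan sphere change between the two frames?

+1.6

They were about 2.1 units apart before and 3.7 after — 1.6 units further apart.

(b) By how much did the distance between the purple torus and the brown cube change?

+0.8

They were about 7.9 units apart before and 8.7 after — 0.8 units further apart.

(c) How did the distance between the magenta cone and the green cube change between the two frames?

+1.1

Before: roughly 3.2 units apart; after: 4.3. That's 1.1 units further apart.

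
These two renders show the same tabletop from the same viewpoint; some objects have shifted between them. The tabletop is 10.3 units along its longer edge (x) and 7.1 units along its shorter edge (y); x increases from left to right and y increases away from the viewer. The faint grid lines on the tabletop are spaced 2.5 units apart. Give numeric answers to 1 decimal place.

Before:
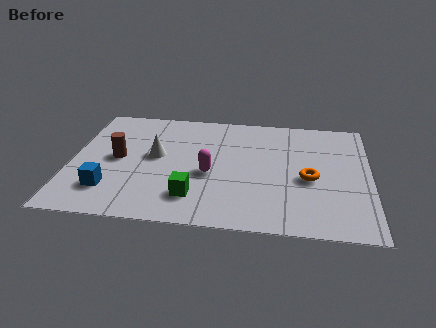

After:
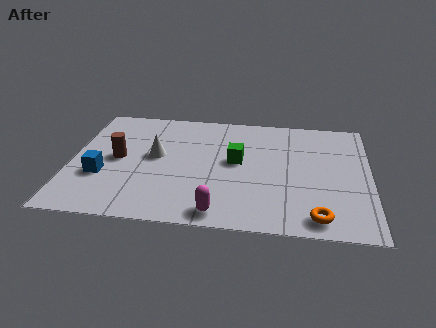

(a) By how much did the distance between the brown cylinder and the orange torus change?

+0.8

They were about 6.6 units apart before and 7.4 after — 0.8 units further apart.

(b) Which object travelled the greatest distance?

the green cube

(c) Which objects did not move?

the brown cylinder and the white cone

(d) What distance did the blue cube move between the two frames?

0.9

The blue cube moved from about (1.4, 1.7) to (1.1, 2.5), a distance of √(0.3² + 0.8²) ≈ 0.9.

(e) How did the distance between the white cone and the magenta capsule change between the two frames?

+1.8

The distance was about 2.1 in the first image and 3.9 in the second, so they moved 1.8 units further apart.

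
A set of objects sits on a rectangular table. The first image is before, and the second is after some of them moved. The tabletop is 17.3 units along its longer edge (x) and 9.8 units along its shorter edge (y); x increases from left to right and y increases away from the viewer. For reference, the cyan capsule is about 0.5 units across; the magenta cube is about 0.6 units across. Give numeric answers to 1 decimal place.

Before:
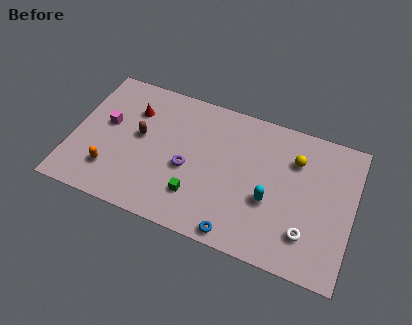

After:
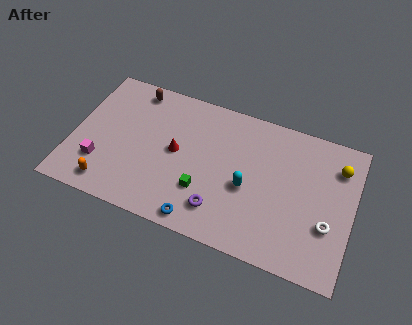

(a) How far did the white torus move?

1.6

From (14.7, 2.4) to (15.9, 3.4), the white torus covered √(1.2² + 1.0²) ≈ 1.6 units.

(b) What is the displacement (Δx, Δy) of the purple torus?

(2.2, -2.1)

From the two frames, the purple torus sits at roughly (7.2, 4.2) before and (9.4, 2.1) after.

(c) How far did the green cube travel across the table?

0.6

From (7.9, 2.5) to (8.3, 3.0), the green cube covered √(0.4² + 0.5²) ≈ 0.6 units.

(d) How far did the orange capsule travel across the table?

1.0

The orange capsule was near (2.6, 2.4) before and (2.6, 1.4) after, so it travelled √(0.0² + 1.0²) ≈ 1.0 units.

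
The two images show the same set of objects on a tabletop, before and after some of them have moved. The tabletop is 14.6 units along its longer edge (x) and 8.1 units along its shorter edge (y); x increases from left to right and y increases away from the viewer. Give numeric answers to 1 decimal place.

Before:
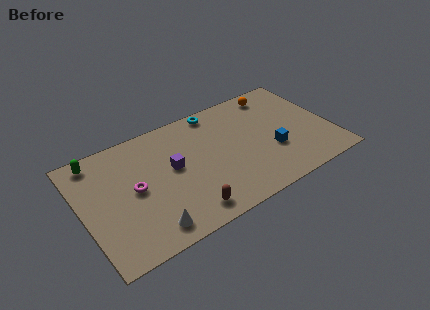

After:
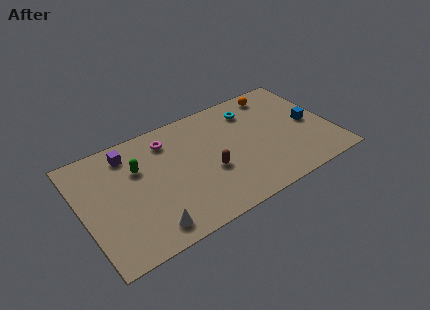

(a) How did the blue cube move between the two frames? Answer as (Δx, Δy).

(2.4, 1.0)

The blue cube started near (11.0, 2.9) and ended near (13.4, 3.9).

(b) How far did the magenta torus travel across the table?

3.3

The magenta torus was near (3.0, 4.1) before and (5.3, 6.5) after, so it travelled √(2.3² + 2.4²) ≈ 3.3 units.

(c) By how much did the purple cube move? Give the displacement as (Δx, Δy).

(-2.3, 2.2)

The purple cube started near (5.3, 4.5) and ended near (3.0, 6.7).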